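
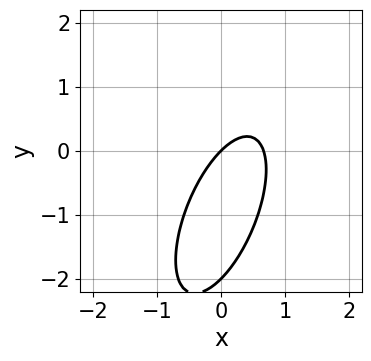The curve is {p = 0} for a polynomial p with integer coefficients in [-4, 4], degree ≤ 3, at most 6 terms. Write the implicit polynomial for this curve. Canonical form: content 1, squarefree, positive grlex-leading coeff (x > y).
Degree: the shape is more complex than any degree-1 curve, so deg p = 2.
Reading off the gridlines: among the integer gridlines, it crosses the y-axis at y ∈ {-2, 0}; it crosses the x-axis at the gridline x = 0.
Matching integer coefficients to the picture gives p.

3*x^2 - 2*x*y + y^2 - 2*x + 2*y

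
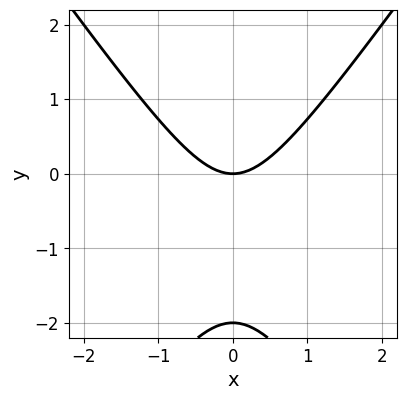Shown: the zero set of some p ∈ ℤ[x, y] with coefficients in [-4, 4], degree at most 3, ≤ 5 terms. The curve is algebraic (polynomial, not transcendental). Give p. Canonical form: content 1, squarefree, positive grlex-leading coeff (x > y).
2*x^2 - y^2 - 2*y

First, deg p = 2. A generic line meets the curve in up to 2 points.
Then, symmetries: the x ↦ −x reflection is a symmetry, so x appears only in even powers.
Then, from the visible intercepts: it meets the x-axis at x = 0 (among the integer gridlines); the y-axis gridline crossings are at y ∈ {-2, 0}.
Finally, solving for integer coefficients yields p as stated.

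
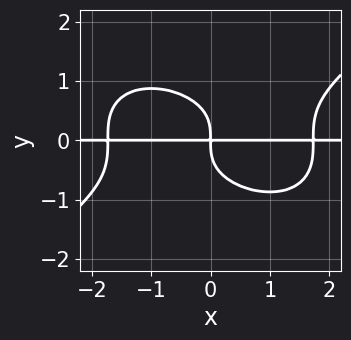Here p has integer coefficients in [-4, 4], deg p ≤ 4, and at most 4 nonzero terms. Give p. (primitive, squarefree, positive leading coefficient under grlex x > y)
x^3*y - 3*y^4 - 3*x*y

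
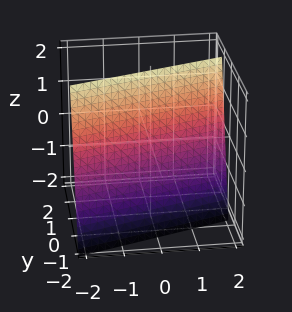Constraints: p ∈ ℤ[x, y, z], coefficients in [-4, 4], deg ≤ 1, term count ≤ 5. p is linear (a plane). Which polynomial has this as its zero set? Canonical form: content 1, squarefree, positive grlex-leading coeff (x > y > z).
x - 3*y + z - 2

The degree is 1 — every cross-section is a straight line — this is a plane.
Observable constraints: one z-axis crossing is at z = 2; it crosses the x-axis at the gridline x = 2.
These observations pin down the coefficients.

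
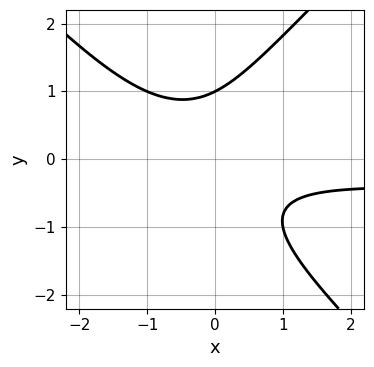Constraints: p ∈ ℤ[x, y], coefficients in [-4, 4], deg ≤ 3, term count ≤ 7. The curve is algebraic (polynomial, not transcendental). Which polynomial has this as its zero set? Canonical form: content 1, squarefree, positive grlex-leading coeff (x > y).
2*x^2*y - 2*y^3 + x^2 + 3*x*y + 2

Degree: a generic line meets the curve in up to 3 points, so deg p = 3.
Checking where it meets the axes: one y-axis crossing is at y = 1; no x-intercept at any integer in the box.
The integer polynomial consistent with all of this is the stated p.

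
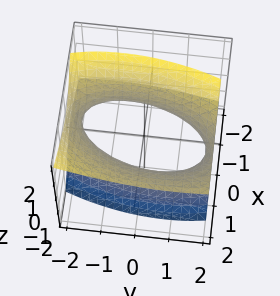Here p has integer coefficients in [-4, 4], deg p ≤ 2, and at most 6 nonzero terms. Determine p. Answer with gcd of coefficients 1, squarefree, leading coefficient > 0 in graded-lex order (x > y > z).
(a) deg p = 2. No degree-1 surface has this shape.
(b) Checking where it meets the axes: it misses every integer gridline on the z-axis; the x-axis gridline crossings are at x ∈ {-1, 1}.
(c) The integer polynomial consistent with all of this is the stated p.

3*x^2 - x*y - 3*x*z + y^2 - 3*z^2 - 3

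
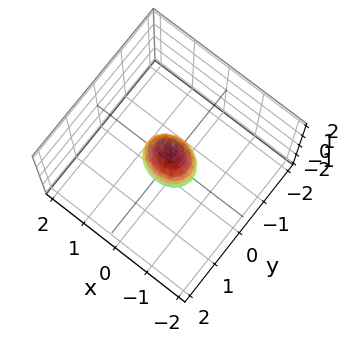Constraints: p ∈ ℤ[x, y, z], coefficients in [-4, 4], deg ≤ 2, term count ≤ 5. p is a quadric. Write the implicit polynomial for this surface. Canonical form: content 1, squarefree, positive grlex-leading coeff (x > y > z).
(a) deg p = 2. A closed, bounded, convex surface; a quadric.
(b) Symmetries: the z ↦ −z reflection is a symmetry, so z appears only in even powers; it's symmetric under x → −x, forcing even powers of x; mirror symmetry y ↦ −y ⇒ only even powers of y.
(c) Against the integer gridlines: among the integer gridlines, it crosses the z-axis at z ∈ {-1, 1}.
(d) Matching integer coefficients to the picture gives p.

2*x^2 + 3*y^2 + z^2 - 1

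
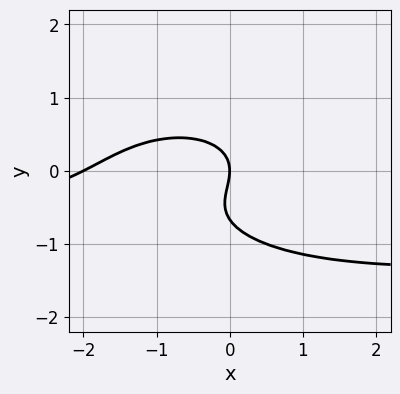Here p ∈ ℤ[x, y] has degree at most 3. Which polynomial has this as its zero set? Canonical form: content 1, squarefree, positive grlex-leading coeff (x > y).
x^2*y + 3*y^3 + x^2 + 2*y^2 + 2*x

1. The degree is 3 — the shape is more complex than any degree-2 curve.
2. Reading off the gridlines: it meets the y-axis at y = 0 (among the integer gridlines); the x-axis gridline crossings are at x ∈ {-2, 0}.
3. Matching integer coefficients to the picture gives p.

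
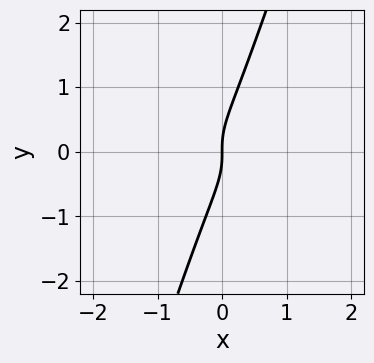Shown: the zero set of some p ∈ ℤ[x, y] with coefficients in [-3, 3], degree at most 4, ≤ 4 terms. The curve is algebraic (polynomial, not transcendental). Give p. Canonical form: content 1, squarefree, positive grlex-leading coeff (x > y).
The degree is 3 — a generic line meets the curve in up to 3 points.
Checking where it meets the axes: one x-axis crossing is at x = 0; one y-axis crossing is at y = 0.
Matching integer coefficients to the picture gives p.

3*x*y^2 - y^3 + x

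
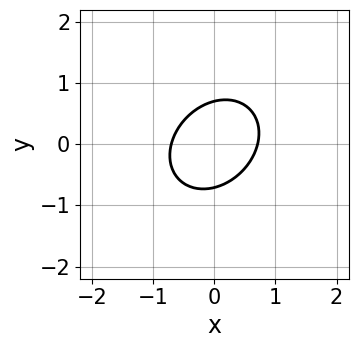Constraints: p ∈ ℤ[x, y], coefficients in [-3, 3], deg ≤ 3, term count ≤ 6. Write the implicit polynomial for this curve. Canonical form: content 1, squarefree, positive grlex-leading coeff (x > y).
1. deg p = 2.
2. Putting this together gives p.

2*x^2 - x*y + 2*y^2 - 1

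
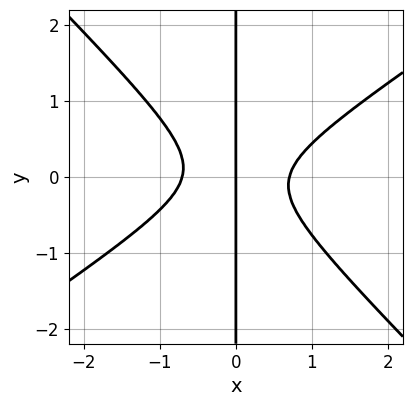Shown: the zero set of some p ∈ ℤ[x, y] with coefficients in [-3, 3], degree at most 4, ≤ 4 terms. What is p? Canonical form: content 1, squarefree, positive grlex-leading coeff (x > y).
2*x^3 - x^2*y - 3*x*y^2 - x

(a) Degree: the shape is more complex than any degree-2 curve, so deg p = 3.
(b) From the visible intercepts: the visible y-axis segment lies entirely on the curve; it crosses the x-axis at the gridline x = 0.
(c) The integer polynomial consistent with all of this is the stated p.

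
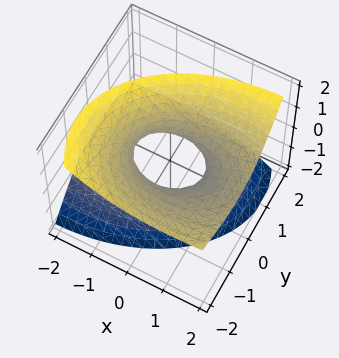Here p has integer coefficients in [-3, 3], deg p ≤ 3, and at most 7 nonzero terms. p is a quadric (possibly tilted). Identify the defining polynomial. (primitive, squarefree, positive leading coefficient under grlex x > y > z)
x^2 - 2*x*z + 2*y^2 + 2*y*z - 2*z^2 - 1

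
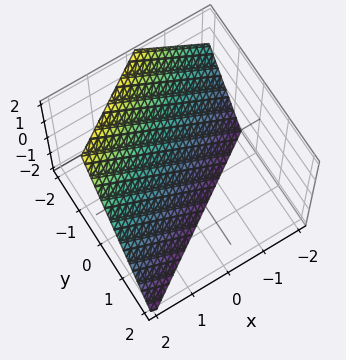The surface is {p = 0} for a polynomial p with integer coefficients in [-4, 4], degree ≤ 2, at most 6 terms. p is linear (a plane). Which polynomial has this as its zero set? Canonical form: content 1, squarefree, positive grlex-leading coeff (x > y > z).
First, degree: the surface is flat (a plane), so deg p = 1.
Then, observable constraints: one x-axis crossing is at x = 1; it meets the z-axis at z = -1 (among the integer gridlines).
Finally, the integer polynomial consistent with all of this is the stated p.

2*x - 3*y - 2*z - 2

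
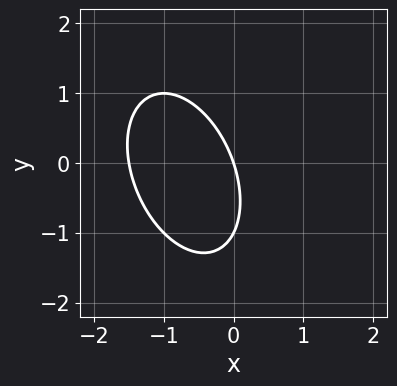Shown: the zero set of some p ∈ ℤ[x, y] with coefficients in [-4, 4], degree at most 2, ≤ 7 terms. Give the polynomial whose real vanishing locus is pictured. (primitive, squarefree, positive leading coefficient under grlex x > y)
1. The degree is 2 — no degree-1 curve has this shape.
2. Observable constraints: it crosses the x-axis at the gridline x = 0; among the integer gridlines, it crosses the y-axis at y ∈ {-1, 0}.
3. The integer polynomial consistent with all of this is the stated p.

2*x^2 + x*y + y^2 + 3*x + y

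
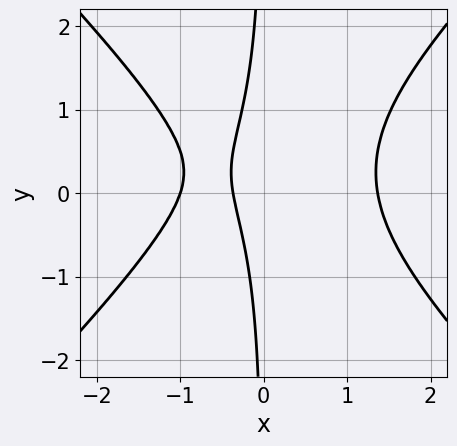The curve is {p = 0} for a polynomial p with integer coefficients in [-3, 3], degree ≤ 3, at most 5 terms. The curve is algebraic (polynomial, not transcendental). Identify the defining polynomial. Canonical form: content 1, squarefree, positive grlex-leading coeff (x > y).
1. Degree: a generic line meets the curve in up to 3 points, so deg p = 3.
2. Reading off the gridlines: the curve avoids every integer y-axis point in the box; it crosses the x-axis at the gridline x = -1.
3. Matching integer coefficients to the picture gives p.

2*x^3 - 2*x*y^2 + x*y - 3*x - 1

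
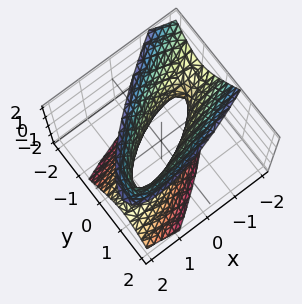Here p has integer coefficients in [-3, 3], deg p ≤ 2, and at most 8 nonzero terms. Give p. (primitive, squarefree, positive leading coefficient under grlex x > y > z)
x^2 - 3*x*y + x*z + 3*y^2 - z^2 - 1

(a) The degree is 2 — the shape is more complex than any degree-1 surface.
(b) Observable constraints: among the integer gridlines, it crosses the x-axis at x ∈ {-1, 1}; the surface avoids every integer z-axis point in the box.
(c) Matching integer coefficients to the picture gives p.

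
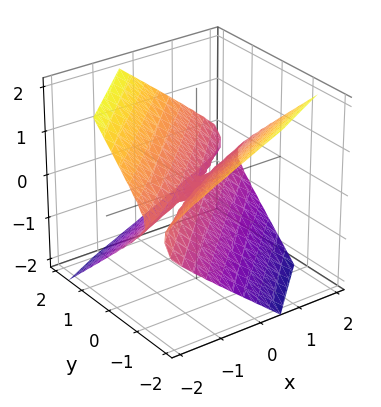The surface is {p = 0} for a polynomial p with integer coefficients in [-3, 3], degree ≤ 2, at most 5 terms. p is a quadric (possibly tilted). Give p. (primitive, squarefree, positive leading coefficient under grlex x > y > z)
x^2 - 3*x*y - x*z + 2*y^2 - 3*z^2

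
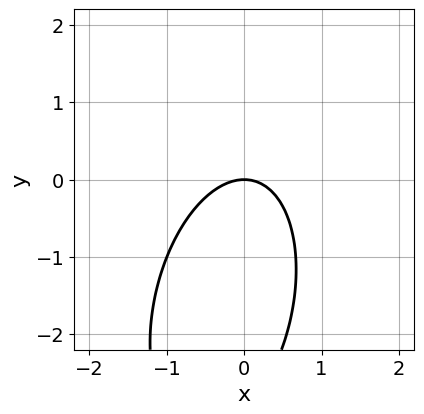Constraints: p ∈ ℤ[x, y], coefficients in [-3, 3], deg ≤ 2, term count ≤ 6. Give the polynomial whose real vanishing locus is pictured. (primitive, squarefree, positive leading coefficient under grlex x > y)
1. deg p = 2. No degree-1 curve has this shape.
2. Reading off the gridlines: it crosses the y-axis at the gridline y = 0; one x-axis crossing is at x = 0.
3. Assembling these constraints gives the stated polynomial.

3*x^2 - x*y + y^2 + 3*y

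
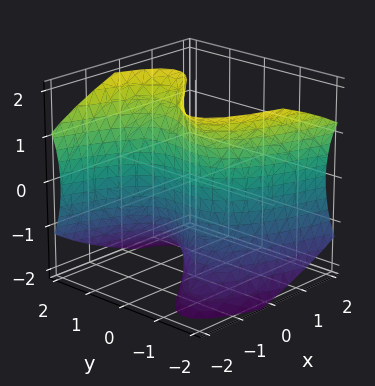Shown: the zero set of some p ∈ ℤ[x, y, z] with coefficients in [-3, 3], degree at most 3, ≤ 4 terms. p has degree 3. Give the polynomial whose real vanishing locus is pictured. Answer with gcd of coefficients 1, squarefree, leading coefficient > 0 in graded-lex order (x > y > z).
deg p = 3. No degree-2 surface has this shape.
From the axis intercepts and sections: the surface avoids every integer z-axis point in the box; it crosses the y-axis at the gridline y = -1.
These observations pin down the coefficients.

y^3 - y*z^2 + 3*x + 1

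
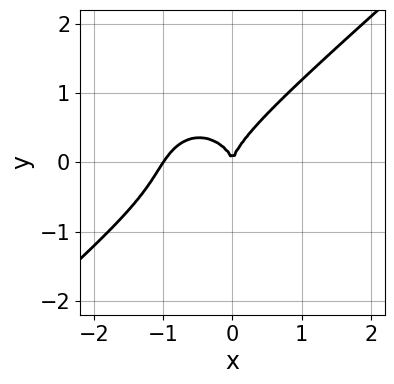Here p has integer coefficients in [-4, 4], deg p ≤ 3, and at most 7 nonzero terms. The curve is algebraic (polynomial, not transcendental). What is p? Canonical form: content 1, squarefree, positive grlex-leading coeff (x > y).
3*x^3 - 2*x^2*y + x*y^2 - 3*y^3 + 3*x^2

(a) deg p = 3. The shape is more complex than any degree-2 curve.
(b) Against the integer gridlines: among the integer gridlines, it crosses the x-axis at x ∈ {-1, 0}; it meets the y-axis at y = 0 (among the integer gridlines).
(c) Solving for integer coefficients yields p as stated.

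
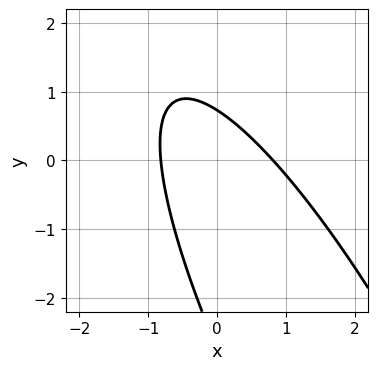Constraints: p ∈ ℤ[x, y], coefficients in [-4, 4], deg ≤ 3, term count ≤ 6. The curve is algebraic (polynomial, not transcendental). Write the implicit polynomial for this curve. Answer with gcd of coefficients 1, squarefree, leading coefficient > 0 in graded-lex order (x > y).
Degree: a generic line meets the curve in up to 2 points, so deg p = 2.
Matching integer coefficients to the picture gives p.

3*x^2 + 3*x*y + y^2 + 2*y - 2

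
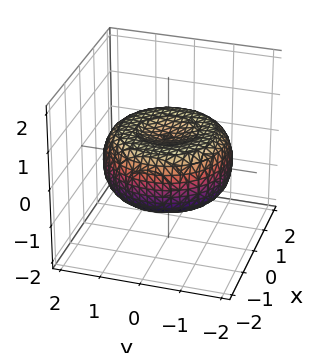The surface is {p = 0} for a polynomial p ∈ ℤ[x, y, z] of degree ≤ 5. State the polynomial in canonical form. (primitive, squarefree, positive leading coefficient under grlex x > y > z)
(a) The degree is 4 — no degree-3 surface has this shape.
(b) Symmetry: every cross-section ⟂ z is a circle, so x, y appear only via x² + y².
(c) Against the integer gridlines: a circular section at z = 0 has radius between 1 and 2.
(d) Fitting integer coefficients to these (and the overall shape) gives p.

x^4 + 2*x^2*y^2 + y^4 - 2*x^2 - 2*y^2 + 3*z^2 - 1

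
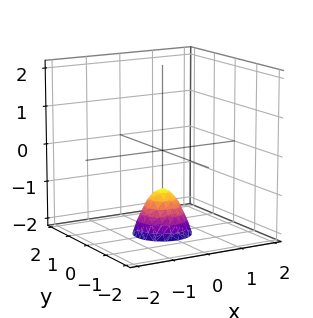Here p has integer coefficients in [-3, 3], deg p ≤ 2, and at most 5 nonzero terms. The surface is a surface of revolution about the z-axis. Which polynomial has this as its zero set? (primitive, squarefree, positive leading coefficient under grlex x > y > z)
2*x^2 + 2*y^2 + z + 1

deg p = 2.
Symmetries: rotational symmetry about the z-axis ⇒ p depends on x, y only through x² + y².
Observable constraints: a circular section at z = -2 has radius between 0 and 1; the surface avoids every integer x-axis point in the box.
Fitting integer coefficients to these (and the overall shape) gives p.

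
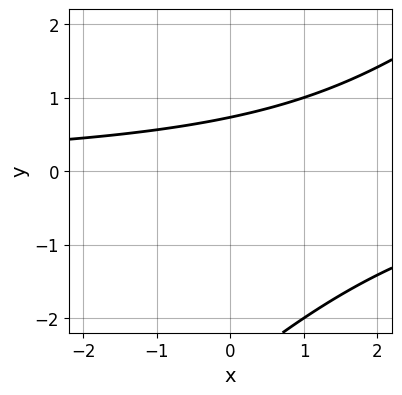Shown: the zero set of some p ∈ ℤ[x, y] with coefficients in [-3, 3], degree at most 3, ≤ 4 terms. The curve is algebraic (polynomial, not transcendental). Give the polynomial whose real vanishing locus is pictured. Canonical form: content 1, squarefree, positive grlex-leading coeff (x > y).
deg p = 2. No degree-1 curve has this shape.
From the axis intercepts and sections: it misses every integer gridline on the x-axis.
Matching integer coefficients to the picture gives p.

x*y - y^2 - 2*y + 2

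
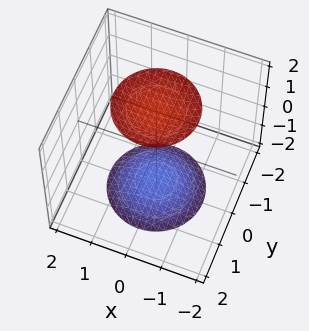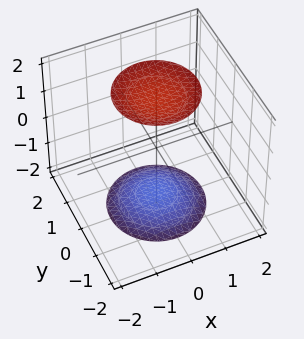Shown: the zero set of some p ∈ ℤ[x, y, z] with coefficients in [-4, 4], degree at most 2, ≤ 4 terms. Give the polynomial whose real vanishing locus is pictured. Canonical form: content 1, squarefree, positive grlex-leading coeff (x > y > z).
1. There are 2 components. Treating them together as one polynomial.
2. Degree: two sheets facing apart; a quadric, so deg p = 2.
3. Symmetries: mirror symmetry z ↦ −z ⇒ only even powers of z; rotational symmetry about the z-axis ⇒ p depends on x, y only through x² + y².
4. From the axis intercepts and sections: no y-intercept at any integer in the box; the surface avoids every integer x-axis point in the box.
5. Matching integer coefficients to the picture gives p.

x^2 + y^2 - z^2 + 3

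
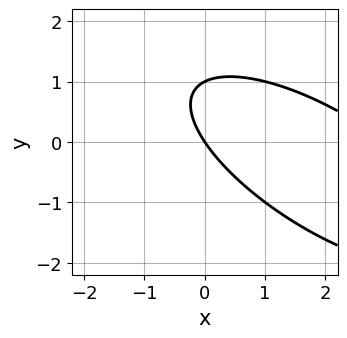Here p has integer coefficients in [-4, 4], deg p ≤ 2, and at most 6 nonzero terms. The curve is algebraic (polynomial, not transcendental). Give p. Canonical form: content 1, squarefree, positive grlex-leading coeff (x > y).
1. The degree is 2 — a generic line meets the curve in up to 2 points.
2. From the visible intercepts: the y-axis gridline crossings are at y ∈ {0, 1}; one x-axis crossing is at x = 0.
3. Together with the visible shape, these determine p as stated.

x^2 + 2*x*y + 2*y^2 - 3*x - 2*y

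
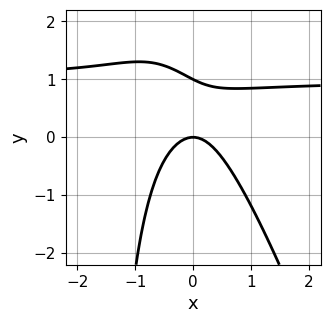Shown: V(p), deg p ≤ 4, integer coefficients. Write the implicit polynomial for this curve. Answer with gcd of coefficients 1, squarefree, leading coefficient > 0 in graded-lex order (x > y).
(a) The degree is 3 — no degree-2 curve has this shape.
(b) From the visible intercepts: among the integer gridlines, it crosses the y-axis at y ∈ {0, 1}; it crosses the x-axis at the gridline x = 0.
(c) Together with the visible shape, these determine p as stated.

3*x^2*y + x*y^2 - 3*x^2 + 2*y^2 - 2*y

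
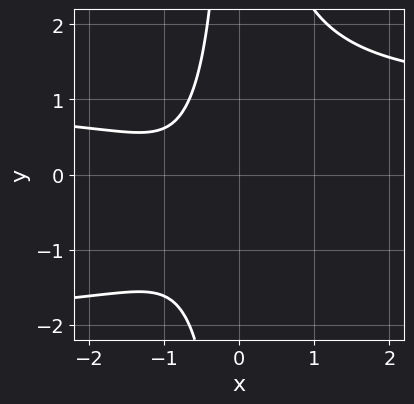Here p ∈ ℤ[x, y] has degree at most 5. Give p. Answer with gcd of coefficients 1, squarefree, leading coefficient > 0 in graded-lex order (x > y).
1. The degree is 4 — the shape is more complex than any degree-3 curve.
2. Reading off the gridlines: the curve avoids every integer x-axis point in the box; no y-intercept at any integer in the box.
3. Together with the visible shape, these determine p as stated.

x^2*y^2 + x^2*y - 2*x^2 - 3*x - 2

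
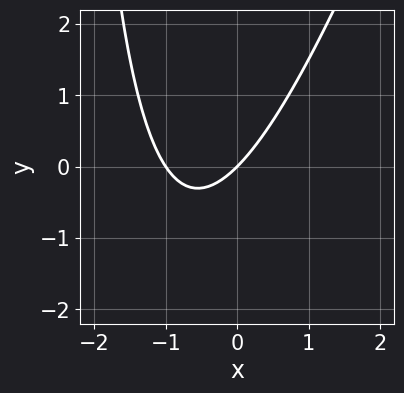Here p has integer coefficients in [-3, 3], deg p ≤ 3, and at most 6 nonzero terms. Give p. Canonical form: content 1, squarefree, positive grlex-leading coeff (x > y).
3*x^2 - x*y + 3*x - 3*y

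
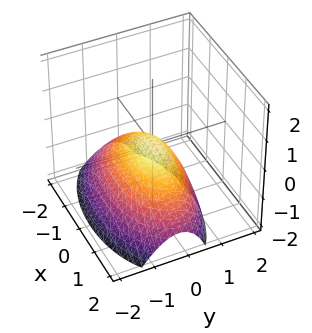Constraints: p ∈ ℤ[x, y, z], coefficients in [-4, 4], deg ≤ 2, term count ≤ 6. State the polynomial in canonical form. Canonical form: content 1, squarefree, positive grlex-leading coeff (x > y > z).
x^2 + 3*y^2 - y*z + 3*z

(a) deg p = 2. A generic line meets the surface in up to 2 points.
(b) From the visible intercepts: it crosses the x-axis at the gridline x = 0; one z-axis crossing is at z = 0.
(c) Solving for integer coefficients yields p as stated.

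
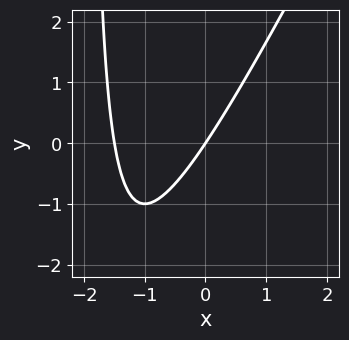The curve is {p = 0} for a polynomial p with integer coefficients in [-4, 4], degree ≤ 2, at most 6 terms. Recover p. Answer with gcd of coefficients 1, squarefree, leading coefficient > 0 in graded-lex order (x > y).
2*x^2 - x*y + 3*x - 2*y

1. The degree is 2 — no degree-1 curve has this shape.
2. Observable constraints: it meets the x-axis at x = 0 (among the integer gridlines); one y-axis crossing is at y = 0.
3. Putting this together gives p.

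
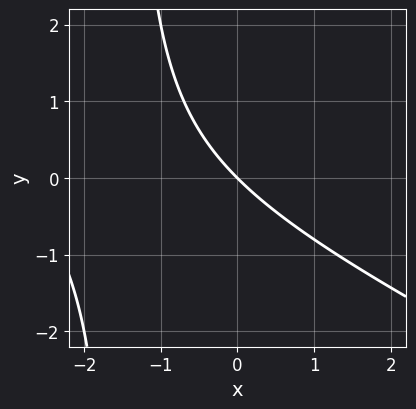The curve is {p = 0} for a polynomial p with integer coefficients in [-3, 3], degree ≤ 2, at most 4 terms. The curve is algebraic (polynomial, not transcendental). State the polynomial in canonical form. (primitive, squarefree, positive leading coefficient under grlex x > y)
1. Degree: no degree-1 curve has this shape, so deg p = 2.
2. Reading off the gridlines: it crosses the y-axis at the gridline y = 0; one x-axis crossing is at x = 0.
3. Fitting integer coefficients to these (and the overall shape) gives p.

x^2 + 2*x*y + 3*x + 3*y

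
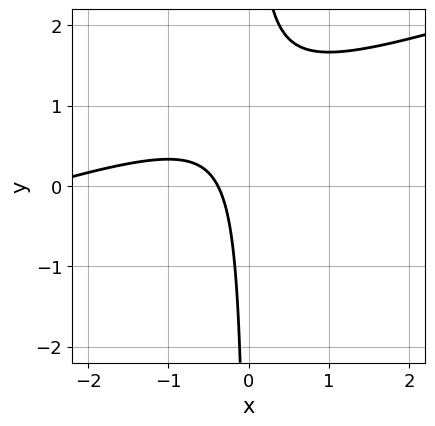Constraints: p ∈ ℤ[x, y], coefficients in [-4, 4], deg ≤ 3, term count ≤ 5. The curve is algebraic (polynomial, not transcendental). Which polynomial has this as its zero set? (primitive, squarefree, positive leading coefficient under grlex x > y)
x^2 - 3*x*y + 3*x + 1

First, degree: a generic line meets the curve in up to 2 points, so deg p = 2.
Next, checking where it meets the axes: no y-intercept at any integer in the box.
Finally, solving for integer coefficients yields p as stated.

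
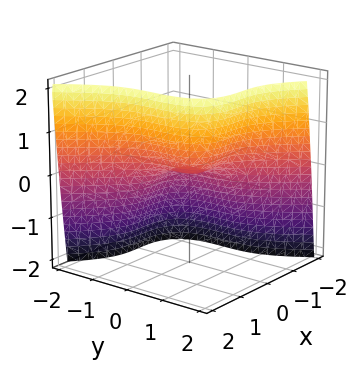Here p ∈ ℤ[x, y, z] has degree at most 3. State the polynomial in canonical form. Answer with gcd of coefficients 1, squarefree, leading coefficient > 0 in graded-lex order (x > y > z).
3*x^3 + 2*y^3 - 3*z

1. Degree: no degree-2 surface has this shape, so deg p = 3.
2. From the visible intercepts: it meets the y-axis at y = 0 (among the integer gridlines); it meets the z-axis at z = 0 (among the integer gridlines).
3. These observations pin down the coefficients.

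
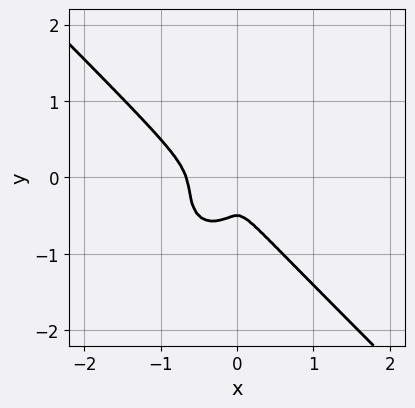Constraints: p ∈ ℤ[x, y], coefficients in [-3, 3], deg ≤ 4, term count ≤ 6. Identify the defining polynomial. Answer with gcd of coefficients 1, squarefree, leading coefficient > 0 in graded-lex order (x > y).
The degree is 3 — a generic line meets the curve in up to 3 points.
The integer polynomial consistent with all of this is the stated p.

3*x^3 + x^2*y + 2*y^3 + 2*x^2 + y^2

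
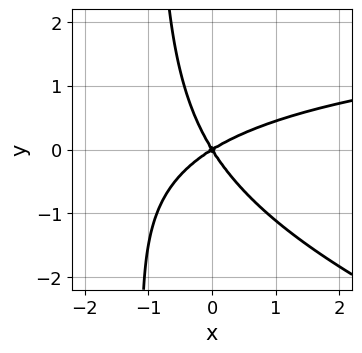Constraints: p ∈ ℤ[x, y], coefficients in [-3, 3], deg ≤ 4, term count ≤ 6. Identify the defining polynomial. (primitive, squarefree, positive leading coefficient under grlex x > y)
Degree: no degree-2 curve has this shape, so deg p = 3.
Reading off the gridlines: one x-axis crossing is at x = 0; it crosses the y-axis at the gridline y = 0.
Putting this together gives p.

x^2*y + 3*x*y^2 - 3*x^2 + 3*x*y + 3*y^2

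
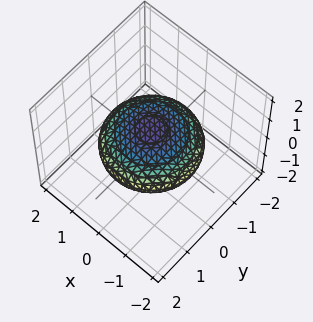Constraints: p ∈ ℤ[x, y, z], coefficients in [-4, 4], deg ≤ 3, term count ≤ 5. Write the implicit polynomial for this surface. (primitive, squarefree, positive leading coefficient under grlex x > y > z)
x^2 + y^2 + 3*z^2 - 2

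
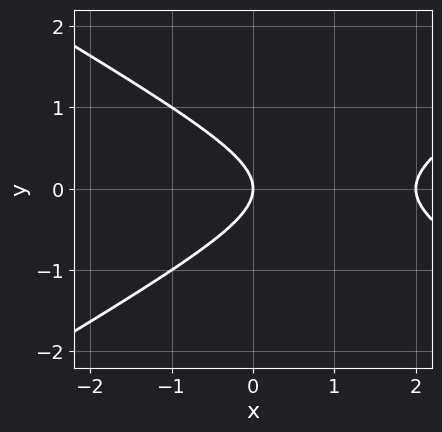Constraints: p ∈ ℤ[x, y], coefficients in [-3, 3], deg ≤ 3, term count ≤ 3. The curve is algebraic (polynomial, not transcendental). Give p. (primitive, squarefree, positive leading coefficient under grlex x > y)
First, degree: the shape is more complex than any degree-1 curve, so deg p = 2.
Then, symmetries: it's symmetric under y → −y, forcing even powers of y.
Then, observable constraints: among the integer gridlines, it crosses the x-axis at x ∈ {0, 2}; it crosses the y-axis at the gridline y = 0.
Finally, the integer polynomial consistent with all of this is the stated p.

x^2 - 3*y^2 - 2*x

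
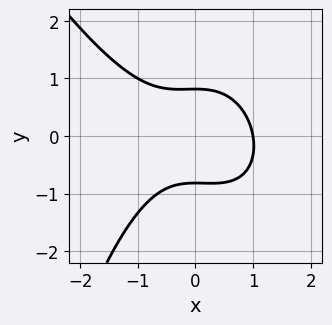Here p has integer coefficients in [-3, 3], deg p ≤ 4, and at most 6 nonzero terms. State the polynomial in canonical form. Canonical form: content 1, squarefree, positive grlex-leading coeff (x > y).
(a) Degree: no degree-2 curve has this shape, so deg p = 3.
(b) From the axis intercepts and sections: it meets the x-axis at x = 1 (among the integer gridlines).
(c) Matching integer coefficients to the picture gives p.

2*x^3 + x^2*y + 3*y^2 - 2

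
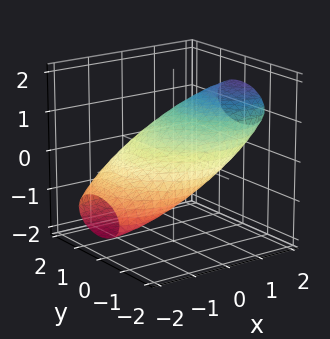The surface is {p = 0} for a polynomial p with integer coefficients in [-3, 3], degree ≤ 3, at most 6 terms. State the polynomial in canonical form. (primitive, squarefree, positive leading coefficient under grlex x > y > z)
x^2 - 3*x*z + y^2 + 3*z^2 - 2

Degree: no degree-1 surface has this shape, so deg p = 2.
Solving for integer coefficients yields p as stated.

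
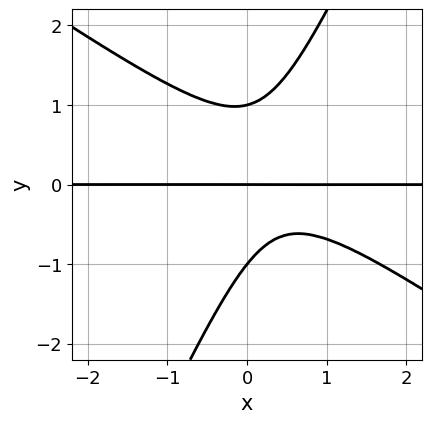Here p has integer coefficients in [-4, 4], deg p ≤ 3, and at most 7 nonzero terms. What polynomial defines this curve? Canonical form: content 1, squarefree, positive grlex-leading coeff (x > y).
3*x^2*y + 3*x*y^2 - 2*y^3 - 2*x*y + 2*y

First, the degree is 3 — the shape is more complex than any degree-2 curve.
Next, against the integer gridlines: the y-axis gridline crossings are at y ∈ {-1, 0, 1}; every point of the x-axis in the box is on the curve.
Finally, assembling these constraints gives the stated polynomial.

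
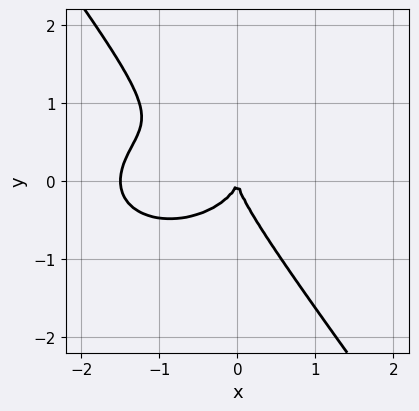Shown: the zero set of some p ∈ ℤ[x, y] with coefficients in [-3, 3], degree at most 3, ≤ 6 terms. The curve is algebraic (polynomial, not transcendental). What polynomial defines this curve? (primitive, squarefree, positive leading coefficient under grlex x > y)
1. deg p = 3.
2. Reading off the gridlines: it crosses the y-axis at the gridline y = 0; it crosses the x-axis at the gridline x = 0.
3. The integer polynomial consistent with all of this is the stated p.

2*x^3 + 3*x*y^2 + 3*y^3 + 3*x^2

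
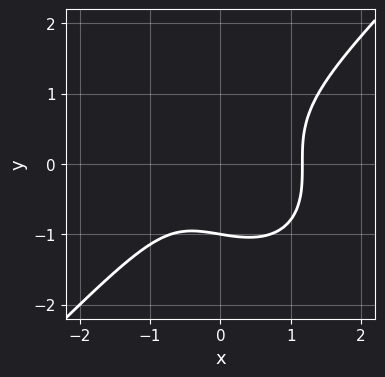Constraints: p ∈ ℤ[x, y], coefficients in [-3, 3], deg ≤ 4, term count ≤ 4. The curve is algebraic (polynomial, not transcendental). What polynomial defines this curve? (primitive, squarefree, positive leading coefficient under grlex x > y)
2*x^3 - 2*y^3 - x - 2

First, degree: no degree-2 curve has this shape, so deg p = 3.
Next, checking where it meets the axes: it meets the y-axis at y = -1 (among the integer gridlines).
Finally, the integer polynomial consistent with all of this is the stated p.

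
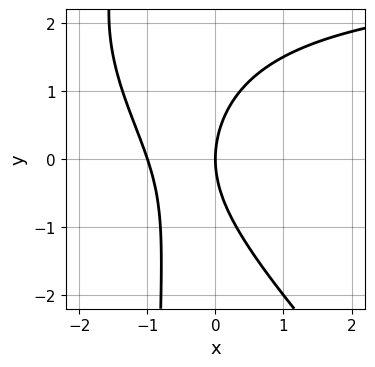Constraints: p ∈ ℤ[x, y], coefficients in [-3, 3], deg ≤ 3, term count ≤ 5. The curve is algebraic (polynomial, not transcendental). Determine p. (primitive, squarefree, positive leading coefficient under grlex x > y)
x^2*y + x*y^2 - 3*x^2 + y^2 - 3*x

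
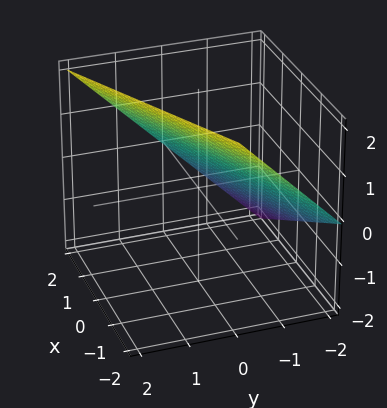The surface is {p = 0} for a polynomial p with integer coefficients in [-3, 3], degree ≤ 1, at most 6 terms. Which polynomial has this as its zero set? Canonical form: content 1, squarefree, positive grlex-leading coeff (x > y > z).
x - 2*y + 2*z - 2

The degree is 1 — every cross-section is a straight line — this is a plane.
From the visible intercepts: it crosses the y-axis at the gridline y = -1; it meets the z-axis at z = 1 (among the integer gridlines).
The integer polynomial consistent with all of this is the stated p.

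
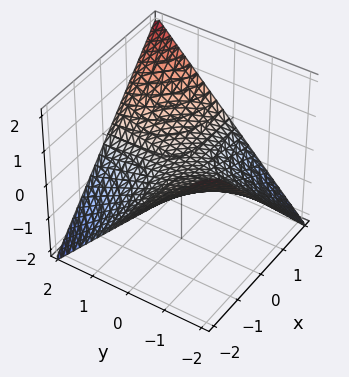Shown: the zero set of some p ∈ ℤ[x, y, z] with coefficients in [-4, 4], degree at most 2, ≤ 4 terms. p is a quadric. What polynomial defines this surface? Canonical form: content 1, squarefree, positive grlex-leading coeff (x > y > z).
x*y - 2*z

1. The degree is 2 — a hyperbolic paraboloid; a quadric.
2. From the visible intercepts: every point of the x-axis in the box is on the surface; every point of the y-axis in the box is on the surface; it meets the z-axis at z = 0 (among the integer gridlines).
3. These observations pin down the coefficients.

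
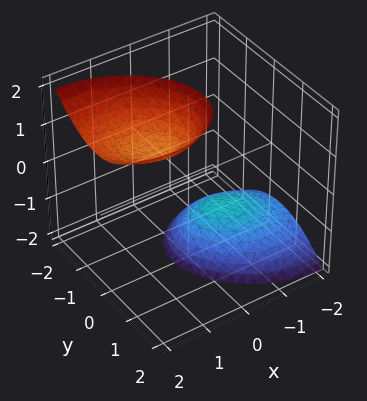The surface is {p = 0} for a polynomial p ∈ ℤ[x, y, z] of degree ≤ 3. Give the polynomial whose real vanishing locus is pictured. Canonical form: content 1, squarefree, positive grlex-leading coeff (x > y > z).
2*x^2 + x*y - 3*x*z + 3*y^2 - z^2 + 2

First, there are 2 components.
Next, degree: the shape is more complex than any degree-1 surface, so deg p = 2.
Then, against the integer gridlines: it misses every integer gridline on the y-axis; it misses every integer gridline on the x-axis.
Finally, matching integer coefficients to the picture gives p.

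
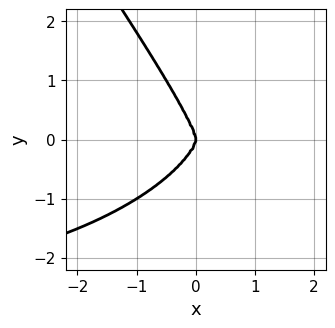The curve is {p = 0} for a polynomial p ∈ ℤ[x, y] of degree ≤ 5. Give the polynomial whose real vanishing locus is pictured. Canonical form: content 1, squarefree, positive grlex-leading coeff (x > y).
x^3*y + x*y^3 + y^4 + 3*x^3

(a) Degree: no degree-3 curve has this shape, so deg p = 4.
(b) Checking where it meets the axes: it meets the x-axis at x = 0 (among the integer gridlines); it crosses the y-axis at the gridline y = 0.
(c) Together with the visible shape, these determine p as stated.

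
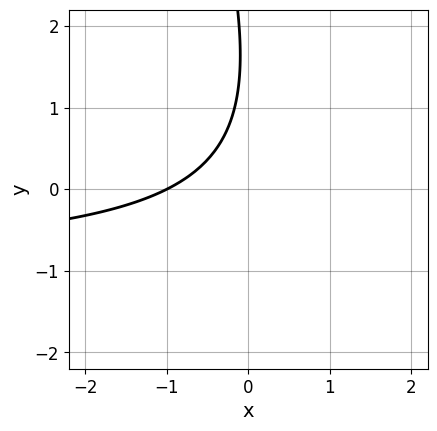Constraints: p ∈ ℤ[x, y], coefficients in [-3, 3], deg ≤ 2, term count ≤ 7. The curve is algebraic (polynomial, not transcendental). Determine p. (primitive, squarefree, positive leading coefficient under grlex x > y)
(a) Degree: no degree-1 curve has this shape, so deg p = 2.
(b) Checking where it meets the axes: no y-intercept at any integer in the box; it crosses the x-axis at the gridline x = -1.
(c) The integer polynomial consistent with all of this is the stated p.

3*x*y + y^2 + 3*x - 3*y + 3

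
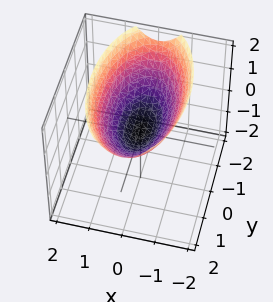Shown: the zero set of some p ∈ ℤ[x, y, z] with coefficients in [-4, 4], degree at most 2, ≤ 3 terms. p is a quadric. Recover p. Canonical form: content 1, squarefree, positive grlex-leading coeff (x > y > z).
3*x^2 + y^2 - 3*z

First, deg p = 2. A single bowl opening along one axis; a quadric.
Then, symmetries: mirror symmetry x ↦ −x ⇒ only even powers of x; the y ↦ −y reflection is a symmetry, so y appears only in even powers.
Next, from the axis intercepts and sections: it crosses the z-axis at the gridline z = 0; it crosses the x-axis at the gridline x = 0.
Finally, the integer polynomial consistent with all of this is the stated p.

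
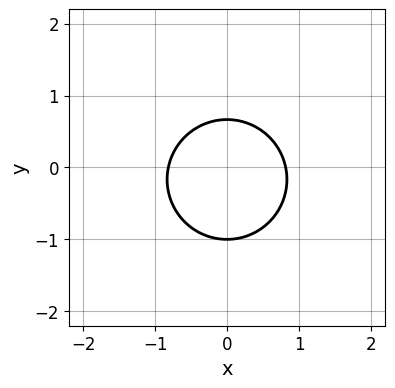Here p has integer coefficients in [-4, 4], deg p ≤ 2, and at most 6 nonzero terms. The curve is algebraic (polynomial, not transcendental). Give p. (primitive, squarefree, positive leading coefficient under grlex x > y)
3*x^2 + 3*y^2 + y - 2

(a) deg p = 2.
(b) Symmetries: mirror symmetry x ↦ −x ⇒ only even powers of x.
(c) Checking where it meets the axes: one y-axis crossing is at y = -1.
(d) Matching integer coefficients to the picture gives p.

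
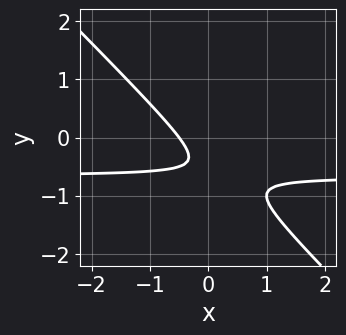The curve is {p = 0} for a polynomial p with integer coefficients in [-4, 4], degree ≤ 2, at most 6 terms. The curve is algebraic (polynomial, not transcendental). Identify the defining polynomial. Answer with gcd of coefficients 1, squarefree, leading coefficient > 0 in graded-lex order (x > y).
3*x*y + 3*y^2 + 2*x + 3*y + 1

1. The degree is 2 — no degree-1 curve has this shape.
2. Checking where it meets the axes: no y-intercept at any integer in the box.
3. Putting this together gives p.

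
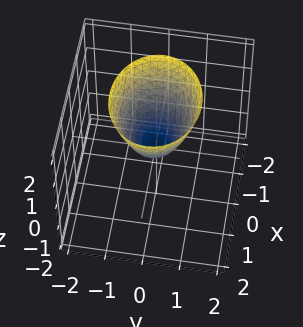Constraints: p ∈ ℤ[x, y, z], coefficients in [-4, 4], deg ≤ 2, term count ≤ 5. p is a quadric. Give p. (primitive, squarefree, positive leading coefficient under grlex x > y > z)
deg p = 2.
Symmetries: the x ↦ −x reflection is a symmetry, so x appears only in even powers; the y ↦ −y reflection is a symmetry, so y appears only in even powers.
Reading off the gridlines: it crosses the y-axis at the gridline y = 0; one x-axis crossing is at x = 0; it crosses the z-axis at the gridline z = 0.
Assembling these constraints gives the stated polynomial.

2*x^2 + 3*y^2 - 2*z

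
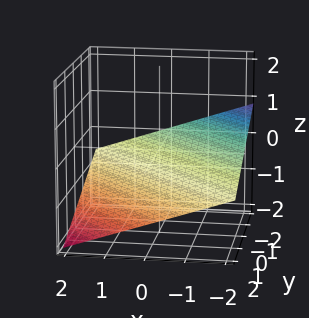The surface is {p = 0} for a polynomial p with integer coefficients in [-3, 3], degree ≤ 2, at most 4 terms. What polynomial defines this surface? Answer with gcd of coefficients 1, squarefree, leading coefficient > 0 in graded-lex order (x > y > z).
x + y + 3*z + 2

The degree is 1 — every cross-section is a straight line — this is a plane.
Observable constraints: one x-axis crossing is at x = -2; it meets the y-axis at y = -2 (among the integer gridlines).
Assembling these constraints gives the stated polynomial.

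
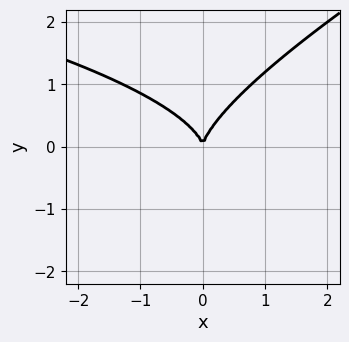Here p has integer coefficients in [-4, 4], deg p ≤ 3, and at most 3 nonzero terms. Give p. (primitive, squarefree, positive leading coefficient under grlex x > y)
x*y^2 - 2*y^3 + 2*x^2

First, deg p = 3. The shape is more complex than any degree-2 curve.
Then, from the axis intercepts and sections: it crosses the y-axis at the gridline y = 0; it meets the x-axis at x = 0 (among the integer gridlines).
Finally, putting this together gives p.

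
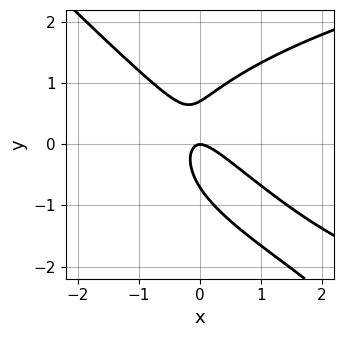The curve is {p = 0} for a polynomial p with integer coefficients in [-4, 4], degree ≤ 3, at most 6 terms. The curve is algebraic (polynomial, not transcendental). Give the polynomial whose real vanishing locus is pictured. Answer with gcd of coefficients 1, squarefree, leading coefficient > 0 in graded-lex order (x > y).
(a) The degree is 3 — the shape is more complex than any degree-2 curve.
(b) Against the integer gridlines: it crosses the x-axis at the gridline x = 0; it meets the y-axis at y = 0 (among the integer gridlines).
(c) Solving for integer coefficients yields p as stated.

2*x*y^2 + 2*y^3 - 3*x^2 - 3*x*y - y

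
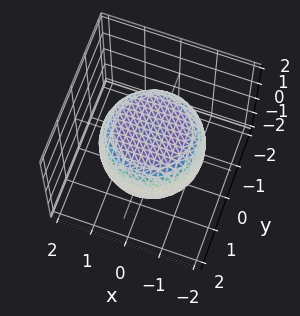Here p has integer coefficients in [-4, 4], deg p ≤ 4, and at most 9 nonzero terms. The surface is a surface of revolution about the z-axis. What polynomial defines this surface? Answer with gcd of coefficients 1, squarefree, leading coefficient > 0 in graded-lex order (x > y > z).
x^4 + 2*x^2*y^2 + y^4 - x^2 - y^2 + 2*z^2 - 2

(a) The degree is 4 — a generic line meets the surface in up to 4 points.
(b) Symmetry: the z-axis is an axis of rotation, so x and y enter only as x² + y².
(c) From the visible intercepts: the z-axis gridline crossings are at z ∈ {-1, 1}; a circular section at z = 0 has radius between 1 and 2.
(d) Putting this together gives p.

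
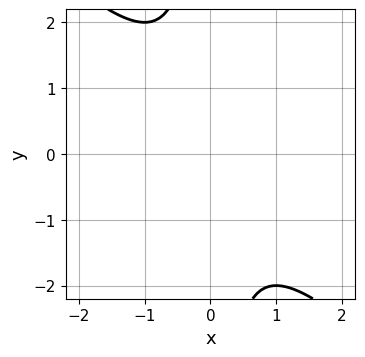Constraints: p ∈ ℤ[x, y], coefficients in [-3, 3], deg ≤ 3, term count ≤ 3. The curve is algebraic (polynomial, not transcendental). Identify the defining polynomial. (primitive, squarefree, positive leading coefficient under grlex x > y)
First, degree: the shape is more complex than any degree-1 curve, so deg p = 2.
Then, from the axis intercepts and sections: the curve avoids every integer x-axis point in the box; the curve avoids every integer y-axis point in the box.
Finally, matching integer coefficients to the picture gives p.

x^2 + x*y + 1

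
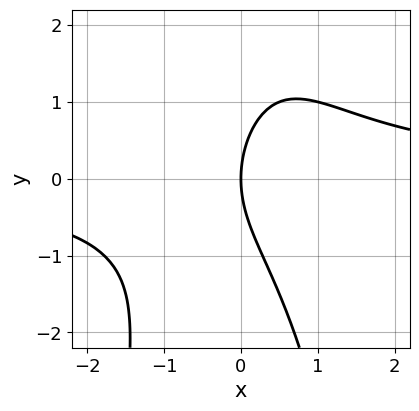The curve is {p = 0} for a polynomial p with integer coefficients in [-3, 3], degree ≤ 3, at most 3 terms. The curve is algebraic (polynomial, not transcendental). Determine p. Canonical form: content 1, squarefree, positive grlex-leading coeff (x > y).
2*x^2*y + y^2 - 3*x

1. The degree is 3 — the shape is more complex than any degree-2 curve.
2. Against the integer gridlines: one y-axis crossing is at y = 0; it crosses the x-axis at the gridline x = 0.
3. Solving for integer coefficients yields p as stated.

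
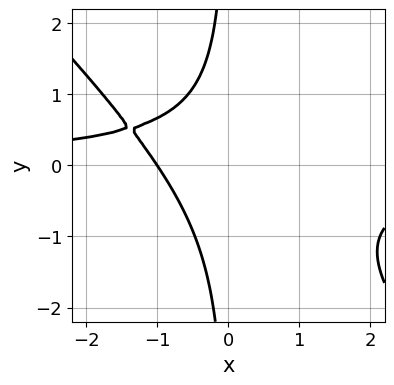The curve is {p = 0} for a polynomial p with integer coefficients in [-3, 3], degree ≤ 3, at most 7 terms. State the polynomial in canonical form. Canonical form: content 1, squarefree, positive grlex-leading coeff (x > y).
3*x^2*y + 3*x*y^2 + x*y + 3*x + 3

1. The degree is 3 — no degree-2 curve has this shape.
2. Observable constraints: one x-axis crossing is at x = -1; the curve avoids every integer y-axis point in the box.
3. Together with the visible shape, these determine p as stated.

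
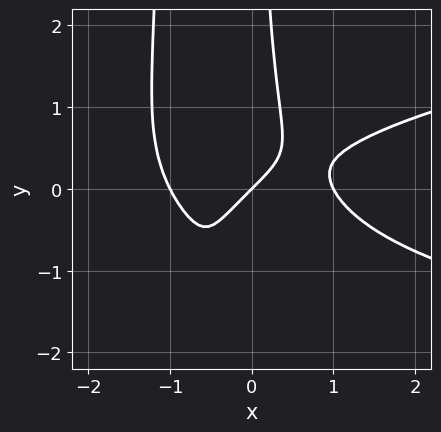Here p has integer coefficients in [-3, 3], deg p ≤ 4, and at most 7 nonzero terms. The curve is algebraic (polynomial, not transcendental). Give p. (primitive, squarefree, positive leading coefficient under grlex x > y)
3*x^2*y^2 - 2*x^3 + 3*x*y^2 + 2*x - 2*y

1. Degree: no degree-3 curve has this shape, so deg p = 4.
2. Observable constraints: the x-axis gridline crossings are at x ∈ {-1, 0, 1}; it crosses the y-axis at the gridline y = 0.
3. Putting this together gives p.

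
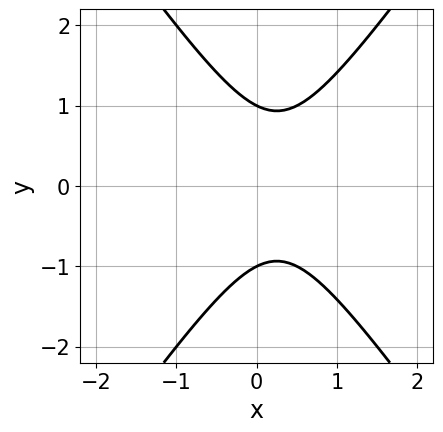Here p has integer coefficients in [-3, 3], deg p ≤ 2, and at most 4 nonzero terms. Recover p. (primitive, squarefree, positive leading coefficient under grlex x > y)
2*x^2 - y^2 - x + 1

Degree: a generic line meets the curve in up to 2 points, so deg p = 2.
Symmetries: mirror symmetry y ↦ −y ⇒ only even powers of y.
Against the integer gridlines: the y-axis gridline crossings are at y ∈ {-1, 1}; it misses every integer gridline on the x-axis.
Solving for integer coefficients yields p as stated.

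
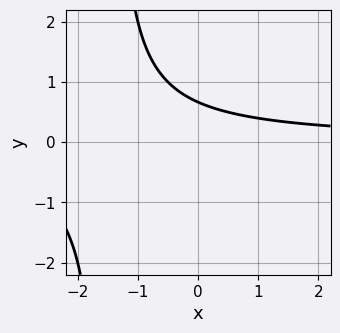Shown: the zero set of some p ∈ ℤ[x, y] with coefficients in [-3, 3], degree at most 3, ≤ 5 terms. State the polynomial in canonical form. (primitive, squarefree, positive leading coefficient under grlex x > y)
The degree is 2 — no degree-1 curve has this shape.
Observable constraints: it misses every integer gridline on the x-axis.
Fitting integer coefficients to these (and the overall shape) gives p.

2*x*y + 3*y - 2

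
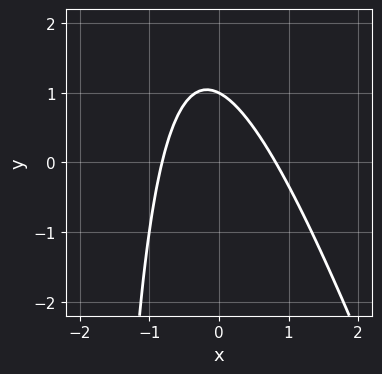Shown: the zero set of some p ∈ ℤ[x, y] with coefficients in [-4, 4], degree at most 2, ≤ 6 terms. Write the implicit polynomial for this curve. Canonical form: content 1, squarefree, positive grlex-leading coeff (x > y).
(a) Degree: a generic line meets the curve in up to 2 points, so deg p = 2.
(b) Against the integer gridlines: it crosses the y-axis at the gridline y = 1.
(c) Putting this together gives p.

3*x^2 + x*y + 2*y - 2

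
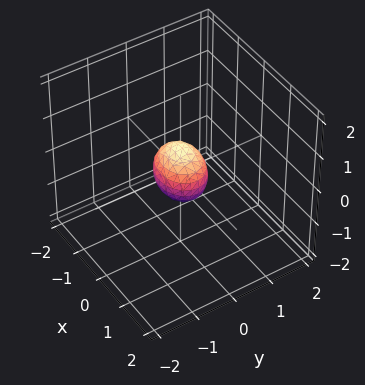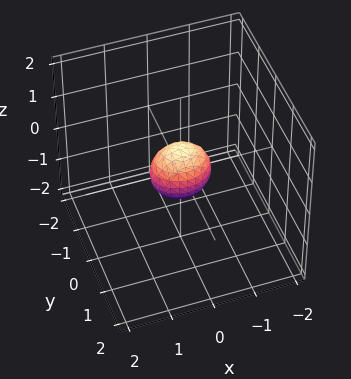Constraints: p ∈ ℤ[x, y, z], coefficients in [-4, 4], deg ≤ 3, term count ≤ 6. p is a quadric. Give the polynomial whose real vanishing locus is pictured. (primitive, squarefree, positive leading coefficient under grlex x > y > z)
2*x^2 + 3*y^2 + 2*z^2 - 1

(a) deg p = 2. Bounded and convex; a quadric.
(b) Symmetries: mirror symmetry x ↦ −x ⇒ only even powers of x; it's symmetric under z → −z, forcing even powers of z; mirror symmetry y ↦ −y ⇒ only even powers of y.
(c) Putting this together gives p.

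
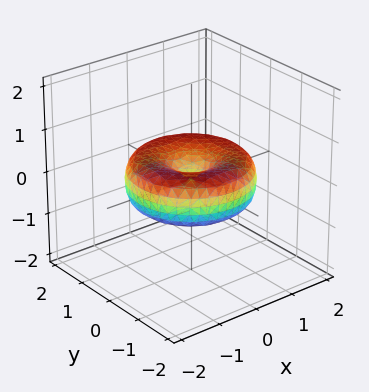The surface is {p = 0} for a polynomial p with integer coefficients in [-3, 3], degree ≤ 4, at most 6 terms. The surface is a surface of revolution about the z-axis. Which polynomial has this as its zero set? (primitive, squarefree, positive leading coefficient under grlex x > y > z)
x^4 + 2*x^2*y^2 + y^4 - 2*x^2 - 2*y^2 + 3*z^2

1. Degree: the shape is more complex than any degree-3 surface, so deg p = 4.
2. Symmetry: the surface is invariant under rotation about z: p = q(x² + y², z).
3. From the visible intercepts: a circular section at z = 0 has radius between 1 and 2; one y-axis crossing is at y = 0.
4. Matching integer coefficients to the picture gives p.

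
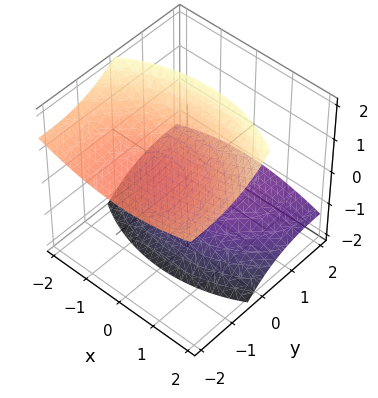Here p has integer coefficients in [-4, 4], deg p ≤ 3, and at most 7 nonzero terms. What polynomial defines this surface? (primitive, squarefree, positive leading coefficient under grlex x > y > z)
(a) There are 2 components.
(b) deg p = 2.
(c) From the axis intercepts and sections: it misses every integer gridline on the y-axis; the surface avoids every integer x-axis point in the box.
(d) The integer polynomial consistent with all of this is the stated p.

x^2 + y^2 + 3*y*z - 2*z^2 + 3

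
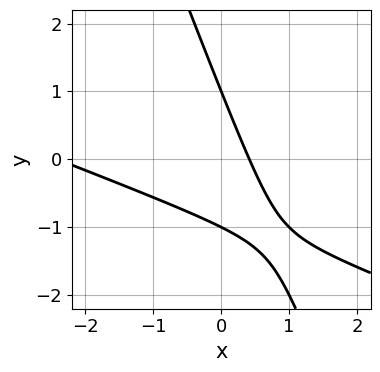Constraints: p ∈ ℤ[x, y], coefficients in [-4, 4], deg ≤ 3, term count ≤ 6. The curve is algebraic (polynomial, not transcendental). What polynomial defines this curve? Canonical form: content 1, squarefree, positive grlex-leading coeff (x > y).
x^2 + 3*x*y + y^2 + 2*x - 1

(a) The degree is 2 — the shape is more complex than any degree-1 curve.
(b) From the axis intercepts and sections: the y-axis gridline crossings are at y ∈ {-1, 1}.
(c) These observations pin down the coefficients.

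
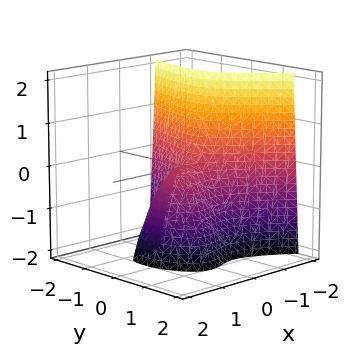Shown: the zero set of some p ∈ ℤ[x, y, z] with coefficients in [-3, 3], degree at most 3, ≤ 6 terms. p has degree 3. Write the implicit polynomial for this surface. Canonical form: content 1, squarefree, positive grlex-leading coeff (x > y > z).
The degree is 3 — no degree-2 surface has this shape.
From the axis intercepts and sections: it crosses the z-axis at the gridline z = 0; one x-axis crossing is at x = 0; it crosses the y-axis at the gridline y = 0.
Putting this together gives p.

2*x^3 + 2*x^2*y - x*y + 2*y^2 + z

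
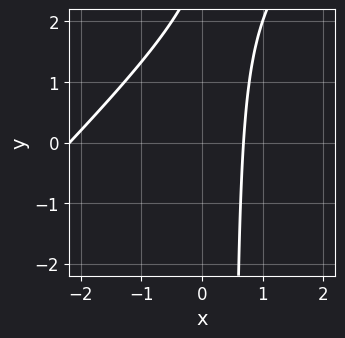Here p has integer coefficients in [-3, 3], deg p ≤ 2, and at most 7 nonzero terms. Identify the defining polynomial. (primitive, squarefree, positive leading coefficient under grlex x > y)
The degree is 2 — the shape is more complex than any degree-1 curve.
Observable constraints: no y-intercept at any integer in the box.
Fitting integer coefficients to these (and the overall shape) gives p.

2*x^2 - 2*x*y + 3*x + y - 3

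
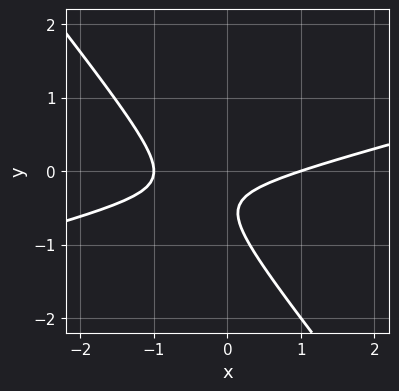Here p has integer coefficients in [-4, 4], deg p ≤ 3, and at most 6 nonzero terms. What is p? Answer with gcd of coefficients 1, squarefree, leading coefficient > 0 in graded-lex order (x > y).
First, the degree is 2 — the shape is more complex than any degree-1 curve.
Next, observable constraints: the x-axis gridline crossings are at x ∈ {-1, 1}; the curve avoids every integer y-axis point in the box.
Finally, fitting integer coefficients to these (and the overall shape) gives p.

x^2 - 3*x*y - 3*y^2 - 3*y - 1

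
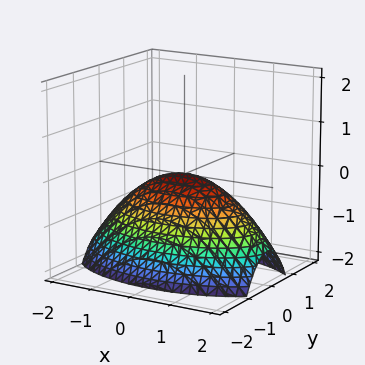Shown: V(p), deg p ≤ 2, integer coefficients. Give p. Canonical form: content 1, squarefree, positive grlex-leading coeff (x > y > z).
1. deg p = 2. A single bowl opening along one axis; a quadric.
2. Symmetries: mirror symmetry x ↦ −x ⇒ only even powers of x; it's symmetric under y → −y, forcing even powers of y.
3. Against the integer gridlines: it crosses the y-axis at the gridline y = 0; it meets the x-axis at x = 0 (among the integer gridlines).
4. Fitting integer coefficients to these (and the overall shape) gives p.

x^2 + 3*y^2 + 3*z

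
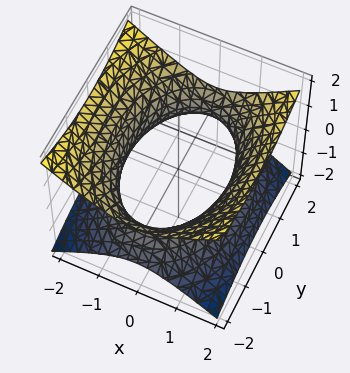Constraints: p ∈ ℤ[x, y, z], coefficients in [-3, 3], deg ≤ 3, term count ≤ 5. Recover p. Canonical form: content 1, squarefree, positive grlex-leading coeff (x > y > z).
The degree is 2 — an hourglass — one-sheet hyperboloid; a quadric.
Symmetries: it's symmetric under z → −z, forcing even powers of z; the y ↦ −y reflection is a symmetry, so y appears only in even powers; the x ↦ −x reflection is a symmetry, so x appears only in even powers.
Checking where it meets the axes: the surface avoids every integer z-axis point in the box.
Fitting integer coefficients to these (and the overall shape) gives p.

2*x^2 + y^2 - 3*z^2 - 3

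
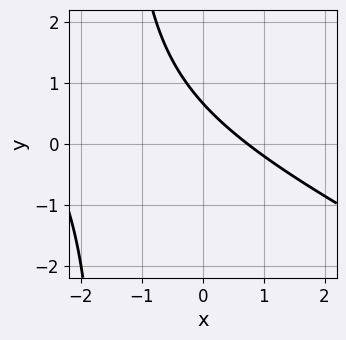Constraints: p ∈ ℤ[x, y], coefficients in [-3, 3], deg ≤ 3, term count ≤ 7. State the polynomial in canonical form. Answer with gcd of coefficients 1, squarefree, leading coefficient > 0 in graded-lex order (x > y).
x^2 + 2*x*y + 2*x + 3*y - 2

The degree is 2 — the shape is more complex than any degree-1 curve.
Putting this together gives p.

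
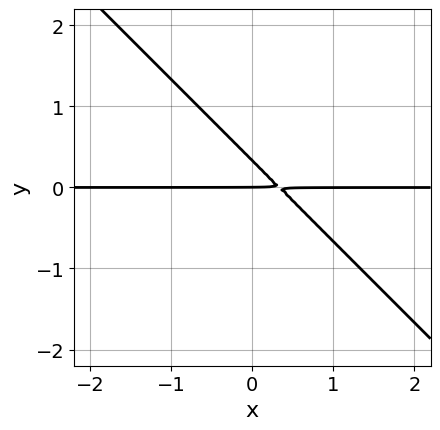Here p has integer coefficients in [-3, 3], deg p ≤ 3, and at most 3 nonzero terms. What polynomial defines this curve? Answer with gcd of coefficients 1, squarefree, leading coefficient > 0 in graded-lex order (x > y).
3*x*y + 3*y^2 - y

First, deg p = 2. A generic line meets the curve in up to 2 points.
Next, from the visible intercepts: it crosses the y-axis at the gridline y = 0; every point of the x-axis in the box is on the curve.
Finally, solving for integer coefficients yields p as stated.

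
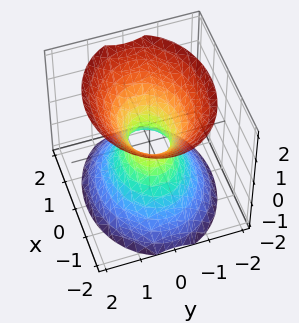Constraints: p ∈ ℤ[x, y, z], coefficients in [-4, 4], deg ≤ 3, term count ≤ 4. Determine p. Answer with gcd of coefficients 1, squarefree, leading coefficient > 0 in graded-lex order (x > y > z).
1. Degree: an hourglass — one-sheet hyperboloid; a quadric, so deg p = 2.
2. Symmetries: the z ↦ −z reflection is a symmetry, so z appears only in even powers; it's symmetric under x → −x, forcing even powers of x; it's symmetric under y → −y, forcing even powers of y.
3. Against the integer gridlines: it misses every integer gridline on the z-axis.
4. These observations pin down the coefficients.

2*x^2 + 3*y^2 - 2*z^2 - 1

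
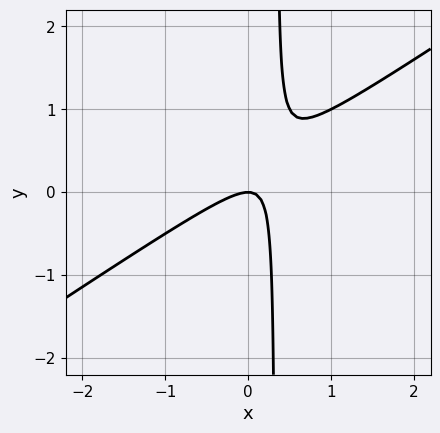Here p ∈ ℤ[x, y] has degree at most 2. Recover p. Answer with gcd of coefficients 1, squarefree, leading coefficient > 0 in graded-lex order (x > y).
(a) The degree is 2 — a generic line meets the curve in up to 2 points.
(b) Against the integer gridlines: it crosses the x-axis at the gridline x = 0; one y-axis crossing is at y = 0.
(c) Matching integer coefficients to the picture gives p.

2*x^2 - 3*x*y + y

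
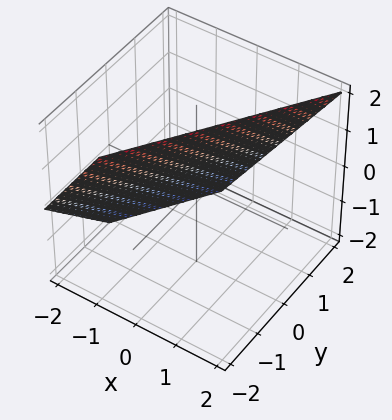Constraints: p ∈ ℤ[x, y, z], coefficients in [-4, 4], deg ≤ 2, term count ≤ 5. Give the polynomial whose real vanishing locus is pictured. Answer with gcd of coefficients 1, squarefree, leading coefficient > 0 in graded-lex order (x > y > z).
3*x - 2*y - 2*z + 2

1. deg p = 1. Every cross-section is a straight line — this is a plane.
2. From the visible intercepts: one z-axis crossing is at z = 1; it crosses the y-axis at the gridline y = 1.
3. Matching integer coefficients to the picture gives p.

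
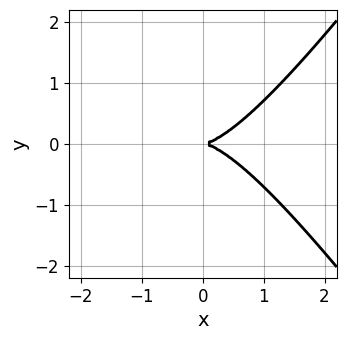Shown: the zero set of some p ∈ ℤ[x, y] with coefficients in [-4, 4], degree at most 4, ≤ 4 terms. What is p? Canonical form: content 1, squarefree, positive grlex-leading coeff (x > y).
First, deg p = 3.
Then, symmetries: mirror symmetry y ↦ −y ⇒ only even powers of y.
Next, against the integer gridlines: it crosses the y-axis at the gridline y = 0; it crosses the x-axis at the gridline x = 0.
Finally, together with the visible shape, these determine p as stated.

2*x^3 - x*y^2 - 3*y^2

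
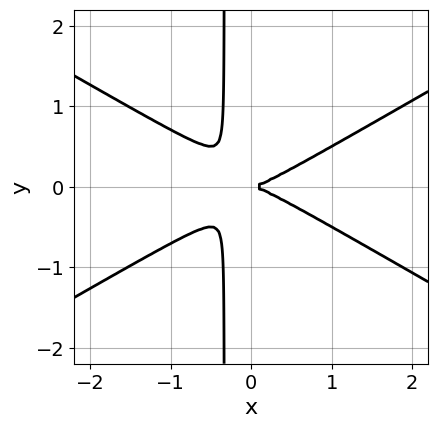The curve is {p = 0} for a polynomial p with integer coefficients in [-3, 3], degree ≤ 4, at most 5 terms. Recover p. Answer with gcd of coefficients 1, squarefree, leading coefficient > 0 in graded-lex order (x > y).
x^3 - 3*x*y^2 - y^2

1. deg p = 3. No degree-2 curve has this shape.
2. Symmetries: mirror symmetry y ↦ −y ⇒ only even powers of y.
3. Reading off the gridlines: one y-axis crossing is at y = 0; it meets the x-axis at x = 0 (among the integer gridlines).
4. Assembling these constraints gives the stated polynomial.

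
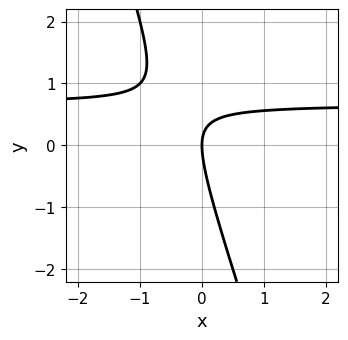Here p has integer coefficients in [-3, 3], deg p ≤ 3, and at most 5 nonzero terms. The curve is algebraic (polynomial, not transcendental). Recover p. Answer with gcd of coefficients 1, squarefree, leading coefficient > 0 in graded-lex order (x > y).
3*x*y + y^2 - 2*x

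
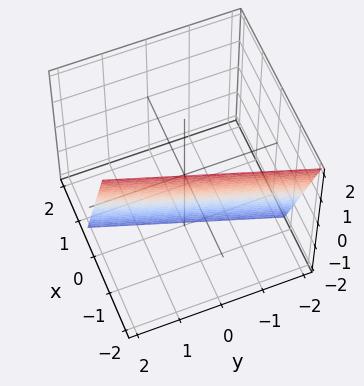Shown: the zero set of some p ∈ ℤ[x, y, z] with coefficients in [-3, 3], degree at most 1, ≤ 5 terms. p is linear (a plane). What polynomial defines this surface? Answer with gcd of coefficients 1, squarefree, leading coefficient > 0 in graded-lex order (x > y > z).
First, the degree is 1 — the surface is flat (a plane).
Next, reading off the gridlines: it crosses the z-axis at the gridline z = -2; it meets the y-axis at y = 2 (among the integer gridlines).
Finally, assembling these constraints gives the stated polynomial.

3*x - y + z + 2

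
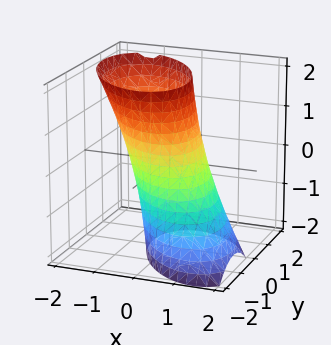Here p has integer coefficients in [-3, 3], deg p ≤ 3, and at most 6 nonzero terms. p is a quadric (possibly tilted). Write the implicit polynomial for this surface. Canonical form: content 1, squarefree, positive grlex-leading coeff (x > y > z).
1. deg p = 2.
2. From the axis intercepts and sections: the x-axis gridline crossings are at x ∈ {-1, 1}; the surface avoids every integer z-axis point in the box.
3. Matching integer coefficients to the picture gives p.

3*x^2 + 2*x*y + 2*x*z + 2*y^2 - 3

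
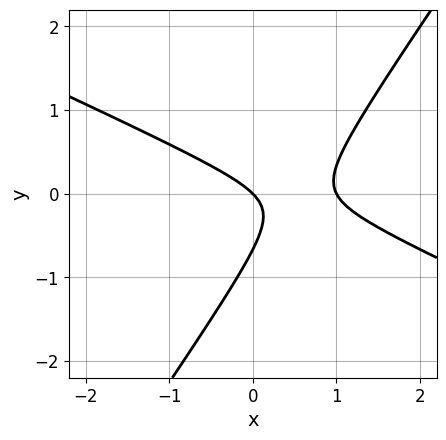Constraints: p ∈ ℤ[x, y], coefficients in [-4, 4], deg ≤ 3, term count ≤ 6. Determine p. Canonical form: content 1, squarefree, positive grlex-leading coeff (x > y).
2*x^2 + 3*x*y - 3*y^2 - 2*x - 2*y

(a) deg p = 2. The shape is more complex than any degree-1 curve.
(b) Observable constraints: it meets the y-axis at y = 0 (among the integer gridlines); the x-axis gridline crossings are at x ∈ {0, 1}.
(c) Matching integer coefficients to the picture gives p.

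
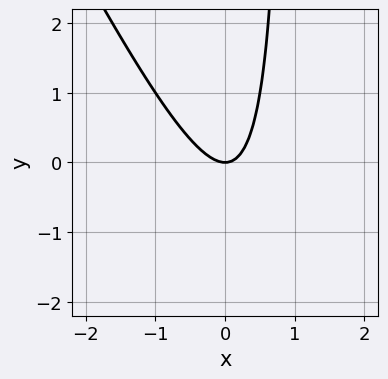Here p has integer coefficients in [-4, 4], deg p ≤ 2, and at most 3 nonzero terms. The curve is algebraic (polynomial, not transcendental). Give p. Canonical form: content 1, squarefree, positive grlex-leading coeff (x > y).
2*x^2 + x*y - y

deg p = 2. A generic line meets the curve in up to 2 points.
From the visible intercepts: it crosses the x-axis at the gridline x = 0; it meets the y-axis at y = 0 (among the integer gridlines).
Together with the visible shape, these determine p as stated.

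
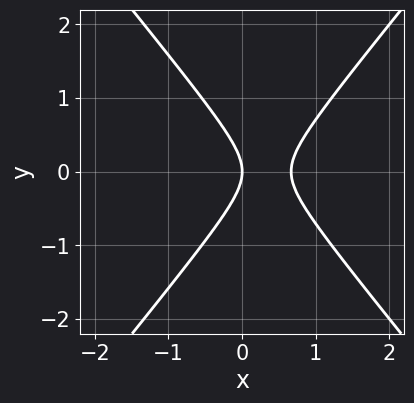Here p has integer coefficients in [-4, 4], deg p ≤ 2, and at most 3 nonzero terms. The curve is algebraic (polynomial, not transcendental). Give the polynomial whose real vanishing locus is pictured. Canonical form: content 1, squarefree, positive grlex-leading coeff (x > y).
3*x^2 - 2*y^2 - 2*x

First, deg p = 2.
Next, symmetries: it's symmetric under y → −y, forcing even powers of y.
Then, checking where it meets the axes: one y-axis crossing is at y = 0; one x-axis crossing is at x = 0.
Finally, putting this together gives p.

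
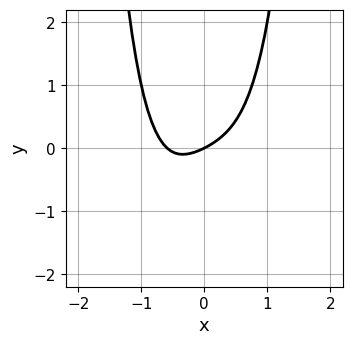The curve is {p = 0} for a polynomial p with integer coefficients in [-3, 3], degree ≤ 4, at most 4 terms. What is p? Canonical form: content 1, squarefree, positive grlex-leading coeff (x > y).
2*x^4 + x^2 + x - 2*y

1. deg p = 4. No degree-3 curve has this shape.
2. Reading off the gridlines: it meets the y-axis at y = 0 (among the integer gridlines); one x-axis crossing is at x = 0.
3. Assembling these constraints gives the stated polynomial.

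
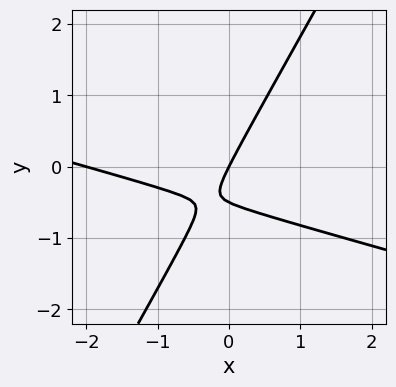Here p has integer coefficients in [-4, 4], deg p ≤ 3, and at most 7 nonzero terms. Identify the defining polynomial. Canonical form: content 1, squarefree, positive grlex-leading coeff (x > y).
1. The degree is 2 — a generic line meets the curve in up to 2 points.
2. Against the integer gridlines: among the integer gridlines, it crosses the x-axis at x ∈ {-2, 0}; one y-axis crossing is at y = 0.
3. Fitting integer coefficients to these (and the overall shape) gives p.

x^2 + 3*x*y - 2*y^2 + 2*x - y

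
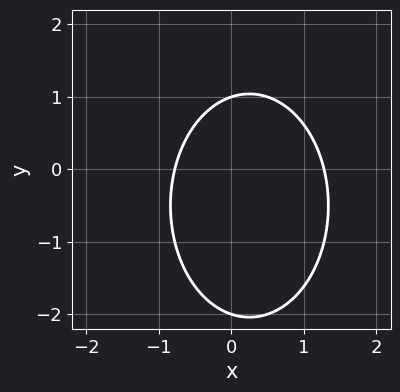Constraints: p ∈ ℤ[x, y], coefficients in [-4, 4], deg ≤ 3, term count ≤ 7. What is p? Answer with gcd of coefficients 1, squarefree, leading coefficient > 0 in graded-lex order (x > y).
2*x^2 + y^2 - x + y - 2

The degree is 2 — a generic line meets the curve in up to 2 points.
From the axis intercepts and sections: the y-axis gridline crossings are at y ∈ {-2, 1}.
The integer polynomial consistent with all of this is the stated p.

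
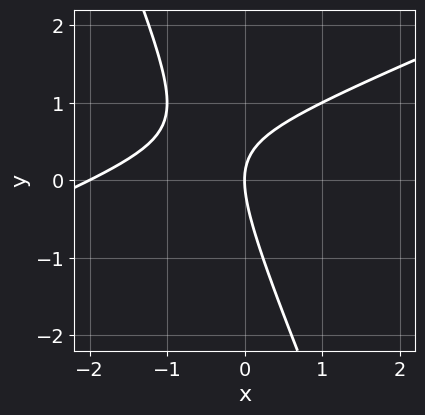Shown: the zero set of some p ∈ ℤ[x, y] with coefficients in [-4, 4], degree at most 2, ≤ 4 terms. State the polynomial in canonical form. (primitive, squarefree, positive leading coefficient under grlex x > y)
x^2 - 2*x*y - y^2 + 2*x

Degree: no degree-1 curve has this shape, so deg p = 2.
Against the integer gridlines: the x-axis gridline crossings are at x ∈ {-2, 0}; it meets the y-axis at y = 0 (among the integer gridlines).
The integer polynomial consistent with all of this is the stated p.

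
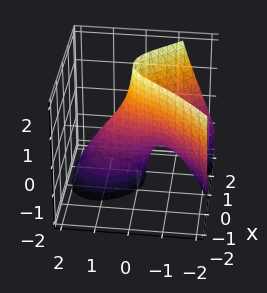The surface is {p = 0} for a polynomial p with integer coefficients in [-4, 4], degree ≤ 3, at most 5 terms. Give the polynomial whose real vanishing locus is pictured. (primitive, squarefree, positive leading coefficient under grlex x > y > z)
y^3 + 3*x^2 + 2*y*z - 3*x

deg p = 3.
From the axis intercepts and sections: it crosses the y-axis at the gridline y = 0; the visible z-axis segment lies entirely on the surface; the x-axis gridline crossings are at x ∈ {0, 1}.
Together with the visible shape, these determine p as stated.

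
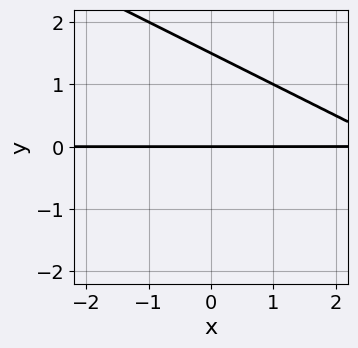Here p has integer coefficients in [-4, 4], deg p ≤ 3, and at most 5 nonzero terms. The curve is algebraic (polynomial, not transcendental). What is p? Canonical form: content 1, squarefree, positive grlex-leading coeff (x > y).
1. deg p = 2.
2. Observable constraints: the visible x-axis segment lies entirely on the curve; it meets the y-axis at y = 0 (among the integer gridlines).
3. These observations pin down the coefficients.

x*y + 2*y^2 - 3*y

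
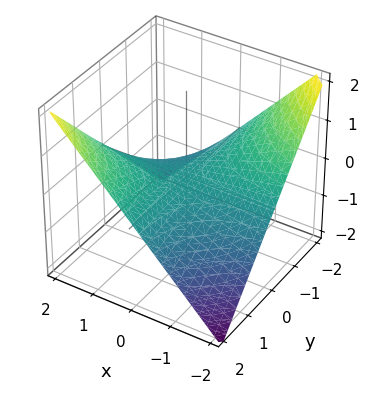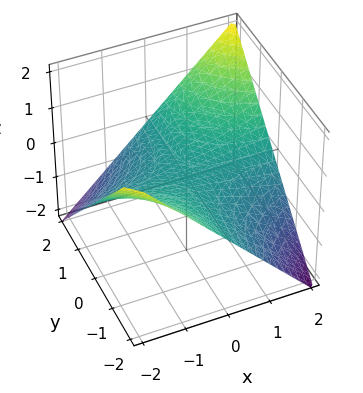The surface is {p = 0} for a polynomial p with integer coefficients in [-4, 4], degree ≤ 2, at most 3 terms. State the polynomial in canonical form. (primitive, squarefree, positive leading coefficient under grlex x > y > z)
1. deg p = 2.
2. From the visible intercepts: every point of the y-axis in the box is on the surface; one z-axis crossing is at z = 0.
3. Putting this together gives p.

x*y - 2*z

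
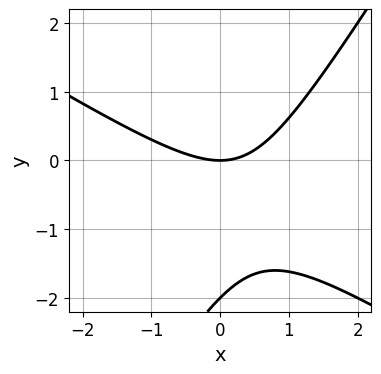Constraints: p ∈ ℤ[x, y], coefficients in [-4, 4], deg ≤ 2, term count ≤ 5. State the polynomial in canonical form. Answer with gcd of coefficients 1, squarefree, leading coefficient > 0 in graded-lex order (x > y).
x^2 + x*y - y^2 - 2*y

1. deg p = 2. A generic line meets the curve in up to 2 points.
2. Reading off the gridlines: it crosses the x-axis at the gridline x = 0; the y-axis gridline crossings are at y ∈ {-2, 0}.
3. Fitting integer coefficients to these (and the overall shape) gives p.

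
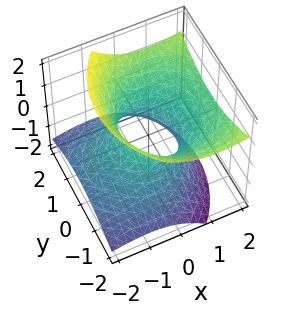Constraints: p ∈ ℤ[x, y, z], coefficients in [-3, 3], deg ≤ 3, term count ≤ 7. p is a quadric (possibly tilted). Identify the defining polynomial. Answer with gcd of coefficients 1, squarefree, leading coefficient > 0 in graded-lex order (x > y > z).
2*x^2 - 3*x*z + 2*y^2 - 3*z^2 - 2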